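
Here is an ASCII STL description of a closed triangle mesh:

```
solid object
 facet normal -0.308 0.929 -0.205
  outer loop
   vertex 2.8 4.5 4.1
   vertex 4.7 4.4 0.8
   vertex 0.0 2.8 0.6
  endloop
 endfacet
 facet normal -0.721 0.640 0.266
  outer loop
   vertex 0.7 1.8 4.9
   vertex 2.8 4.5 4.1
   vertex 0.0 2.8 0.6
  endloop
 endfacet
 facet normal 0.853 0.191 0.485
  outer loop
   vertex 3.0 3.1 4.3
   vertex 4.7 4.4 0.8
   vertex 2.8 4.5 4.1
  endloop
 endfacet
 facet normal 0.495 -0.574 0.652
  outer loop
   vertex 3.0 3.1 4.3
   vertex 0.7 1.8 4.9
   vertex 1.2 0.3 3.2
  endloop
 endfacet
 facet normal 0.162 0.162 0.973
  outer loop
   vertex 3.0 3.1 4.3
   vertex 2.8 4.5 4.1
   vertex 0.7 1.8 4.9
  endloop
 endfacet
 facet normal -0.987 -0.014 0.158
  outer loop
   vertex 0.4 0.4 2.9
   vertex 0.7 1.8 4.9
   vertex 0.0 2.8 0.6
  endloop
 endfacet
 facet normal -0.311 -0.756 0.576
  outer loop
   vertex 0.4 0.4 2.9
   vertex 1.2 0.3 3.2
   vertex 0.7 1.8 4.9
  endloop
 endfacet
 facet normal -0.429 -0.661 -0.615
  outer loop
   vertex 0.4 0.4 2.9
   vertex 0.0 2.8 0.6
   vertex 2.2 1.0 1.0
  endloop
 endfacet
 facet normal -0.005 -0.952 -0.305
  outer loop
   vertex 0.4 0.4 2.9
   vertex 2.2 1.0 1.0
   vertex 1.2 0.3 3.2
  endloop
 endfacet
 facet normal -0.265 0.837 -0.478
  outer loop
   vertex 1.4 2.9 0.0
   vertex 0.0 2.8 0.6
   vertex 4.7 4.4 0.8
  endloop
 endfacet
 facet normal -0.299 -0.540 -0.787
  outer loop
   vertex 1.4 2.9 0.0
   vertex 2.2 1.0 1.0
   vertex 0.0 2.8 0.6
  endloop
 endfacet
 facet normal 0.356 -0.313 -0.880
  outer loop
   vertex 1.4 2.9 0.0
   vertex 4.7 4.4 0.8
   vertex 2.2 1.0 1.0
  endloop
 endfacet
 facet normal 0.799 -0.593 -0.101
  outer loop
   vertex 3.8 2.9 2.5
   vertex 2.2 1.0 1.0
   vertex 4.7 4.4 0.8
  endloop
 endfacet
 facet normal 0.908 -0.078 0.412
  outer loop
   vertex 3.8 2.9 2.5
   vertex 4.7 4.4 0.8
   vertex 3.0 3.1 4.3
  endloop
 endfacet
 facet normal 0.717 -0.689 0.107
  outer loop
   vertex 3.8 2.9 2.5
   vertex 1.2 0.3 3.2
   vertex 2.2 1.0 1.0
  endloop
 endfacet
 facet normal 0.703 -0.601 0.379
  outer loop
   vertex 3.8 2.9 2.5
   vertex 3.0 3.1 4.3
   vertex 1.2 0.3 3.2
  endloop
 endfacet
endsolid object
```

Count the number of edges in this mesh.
24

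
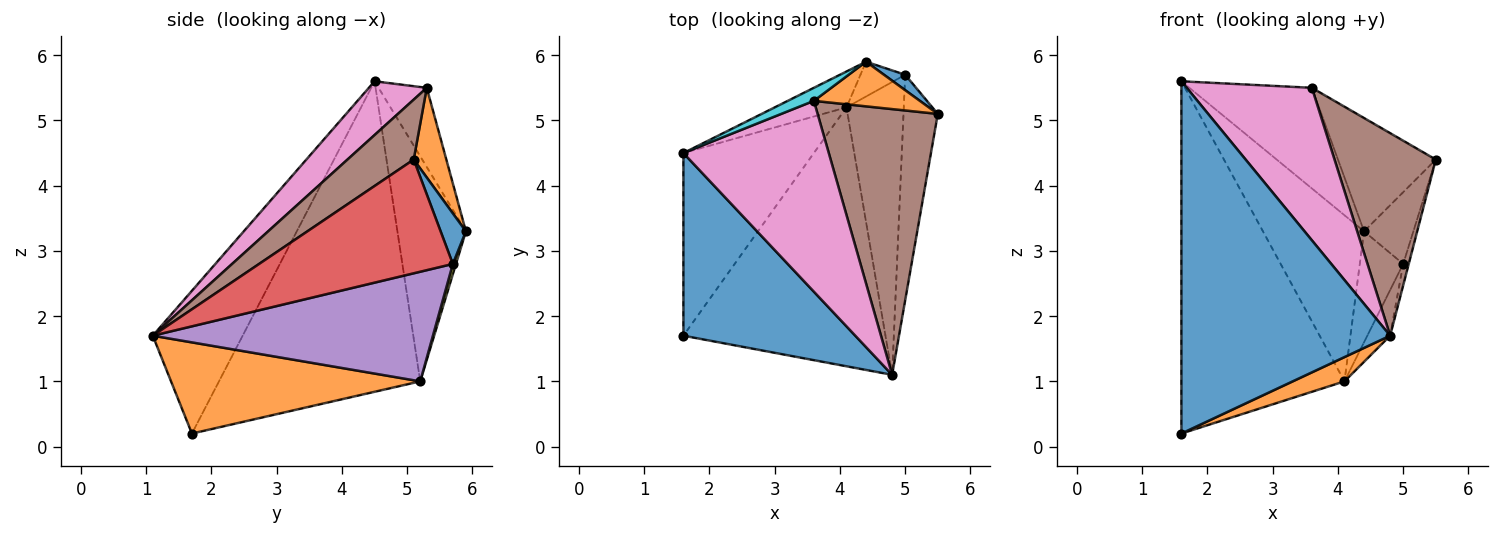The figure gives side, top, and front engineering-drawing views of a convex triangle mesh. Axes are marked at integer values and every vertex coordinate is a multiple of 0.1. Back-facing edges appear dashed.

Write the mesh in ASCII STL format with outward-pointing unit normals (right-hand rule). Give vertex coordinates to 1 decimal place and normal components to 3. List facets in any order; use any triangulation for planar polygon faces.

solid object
 facet normal -0.357 -0.829 0.430
  outer loop
   vertex 1.6 4.5 5.6
   vertex 1.6 1.7 0.2
   vertex 4.8 1.1 1.7
  endloop
 endfacet
 facet normal 0.410 -0.085 -0.908
  outer loop
   vertex 4.1 5.2 1.0
   vertex 4.8 1.1 1.7
   vertex 1.6 1.7 0.2
  endloop
 endfacet
 facet normal -0.739 0.598 -0.310
  outer loop
   vertex 4.1 5.2 1.0
   vertex 1.6 1.7 0.2
   vertex 1.6 4.5 5.6
  endloop
 endfacet
 facet normal 0.957 0.027 -0.289
  outer loop
   vertex 5.0 5.7 2.8
   vertex 5.5 5.1 4.4
   vertex 4.8 1.1 1.7
  endloop
 endfacet
 facet normal 0.884 0.072 -0.462
  outer loop
   vertex 5.0 5.7 2.8
   vertex 4.8 1.1 1.7
   vertex 4.1 5.2 1.0
  endloop
 endfacet
 facet normal 0.369 -0.564 0.739
  outer loop
   vertex 3.6 5.3 5.5
   vertex 4.8 1.1 1.7
   vertex 5.5 5.1 4.4
  endloop
 endfacet
 facet normal 0.277 -0.600 0.751
  outer loop
   vertex 3.6 5.3 5.5
   vertex 1.6 4.5 5.6
   vertex 4.8 1.1 1.7
  endloop
 endfacet
 facet normal -0.552 0.815 -0.176
  outer loop
   vertex 4.4 5.9 3.3
   vertex 4.1 5.2 1.0
   vertex 1.6 4.5 5.6
  endloop
 endfacet
 facet normal 0.068 0.952 -0.299
  outer loop
   vertex 4.4 5.9 3.3
   vertex 5.0 5.7 2.8
   vertex 4.1 5.2 1.0
  endloop
 endfacet
 facet normal -0.364 0.924 0.120
  outer loop
   vertex 4.4 5.9 3.3
   vertex 1.6 4.5 5.6
   vertex 3.6 5.3 5.5
  endloop
 endfacet
 facet normal 0.448 0.874 0.188
  outer loop
   vertex 4.4 5.9 3.3
   vertex 5.5 5.1 4.4
   vertex 5.0 5.7 2.8
  endloop
 endfacet
 facet normal 0.296 0.889 0.350
  outer loop
   vertex 4.4 5.9 3.3
   vertex 3.6 5.3 5.5
   vertex 5.5 5.1 4.4
  endloop
 endfacet
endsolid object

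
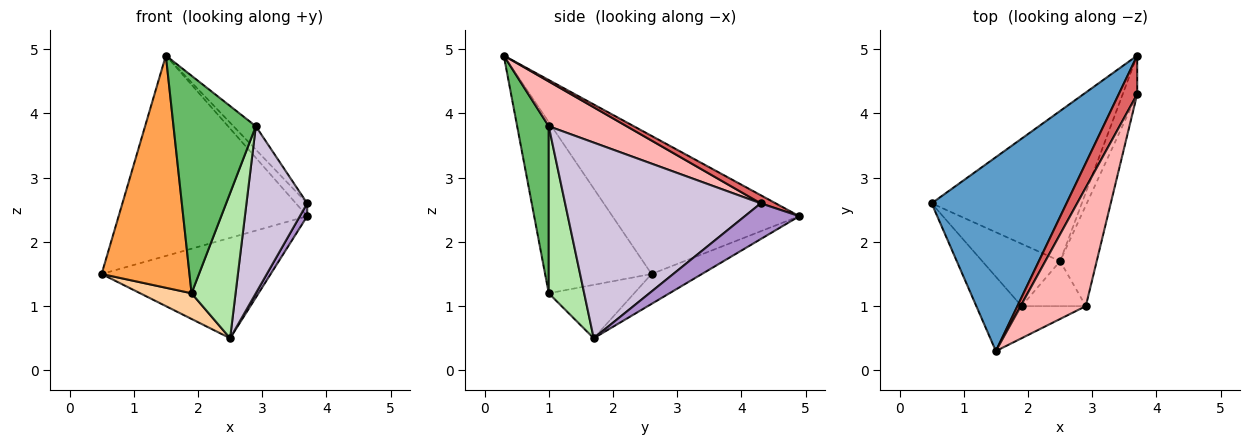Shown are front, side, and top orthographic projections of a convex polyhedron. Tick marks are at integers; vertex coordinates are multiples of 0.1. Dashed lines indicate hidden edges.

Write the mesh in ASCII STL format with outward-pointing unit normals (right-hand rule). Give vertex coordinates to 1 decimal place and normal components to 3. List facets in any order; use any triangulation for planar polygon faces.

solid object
 facet normal -0.580 0.585 0.567
  outer loop
   vertex 1.5 0.3 4.9
   vertex 3.7 4.9 2.4
   vertex 0.5 2.6 1.5
  endloop
 endfacet
 facet normal -0.163 0.548 -0.820
  outer loop
   vertex 2.5 1.7 0.5
   vertex 0.5 2.6 1.5
   vertex 3.7 4.9 2.4
  endloop
 endfacet
 facet normal -0.756 -0.624 -0.200
  outer loop
   vertex 1.9 1.0 1.2
   vertex 1.5 0.3 4.9
   vertex 0.5 2.6 1.5
  endloop
 endfacet
 facet normal -0.535 -0.322 -0.781
  outer loop
   vertex 1.9 1.0 1.2
   vertex 0.5 2.6 1.5
   vertex 2.5 1.7 0.5
  endloop
 endfacet
 facet normal 0.355 -0.925 -0.137
  outer loop
   vertex 1.9 1.0 1.2
   vertex 2.9 1.0 3.8
   vertex 1.5 0.3 4.9
  endloop
 endfacet
 facet normal 0.610 -0.757 -0.235
  outer loop
   vertex 1.9 1.0 1.2
   vertex 2.5 1.7 0.5
   vertex 2.9 1.0 3.8
  endloop
 endfacet
 facet normal 0.385 0.292 0.876
  outer loop
   vertex 3.7 4.3 2.6
   vertex 3.7 4.9 2.4
   vertex 1.5 0.3 4.9
  endloop
 endfacet
 facet normal 0.559 0.160 0.814
  outer loop
   vertex 3.7 4.3 2.6
   vertex 1.5 0.3 4.9
   vertex 2.9 1.0 3.8
  endloop
 endfacet
 facet normal 0.920 -0.124 -0.372
  outer loop
   vertex 3.7 4.3 2.6
   vertex 2.5 1.7 0.5
   vertex 3.7 4.9 2.4
  endloop
 endfacet
 facet normal 0.940 -0.292 -0.176
  outer loop
   vertex 3.7 4.3 2.6
   vertex 2.9 1.0 3.8
   vertex 2.5 1.7 0.5
  endloop
 endfacet
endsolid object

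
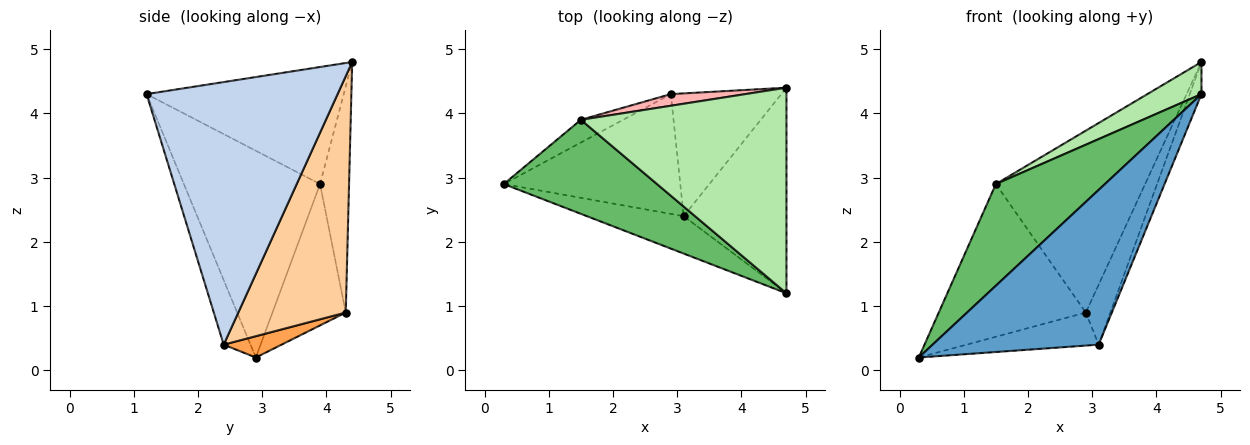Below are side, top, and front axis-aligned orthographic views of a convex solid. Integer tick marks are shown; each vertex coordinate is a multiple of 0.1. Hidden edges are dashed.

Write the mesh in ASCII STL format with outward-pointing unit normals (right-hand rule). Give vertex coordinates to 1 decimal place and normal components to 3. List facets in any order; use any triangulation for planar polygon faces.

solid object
 facet normal -0.155 -0.960 -0.232
  outer loop
   vertex 3.1 2.4 0.4
   vertex 4.7 1.2 4.3
   vertex 0.3 2.9 0.2
  endloop
 endfacet
 facet normal 0.930 0.057 -0.364
  outer loop
   vertex 3.1 2.4 0.4
   vertex 4.7 4.4 4.8
   vertex 4.7 1.2 4.3
  endloop
 endfacet
 facet normal 0.116 0.264 -0.958
  outer loop
   vertex 2.9 4.3 0.9
   vertex 3.1 2.4 0.4
   vertex 0.3 2.9 0.2
  endloop
 endfacet
 facet normal 0.887 0.203 -0.415
  outer loop
   vertex 2.9 4.3 0.9
   vertex 4.7 4.4 4.8
   vertex 3.1 2.4 0.4
  endloop
 endfacet
 facet normal -0.676 -0.541 0.501
  outer loop
   vertex 1.5 3.9 2.9
   vertex 0.3 2.9 0.2
   vertex 4.7 1.2 4.3
  endloop
 endfacet
 facet normal -0.490 -0.135 0.861
  outer loop
   vertex 1.5 3.9 2.9
   vertex 4.7 1.2 4.3
   vertex 4.7 4.4 4.8
  endloop
 endfacet
 facet normal -0.442 0.887 -0.132
  outer loop
   vertex 1.5 3.9 2.9
   vertex 2.9 4.3 0.9
   vertex 0.3 2.9 0.2
  endloop
 endfacet
 facet normal -0.190 0.980 0.063
  outer loop
   vertex 1.5 3.9 2.9
   vertex 4.7 4.4 4.8
   vertex 2.9 4.3 0.9
  endloop
 endfacet
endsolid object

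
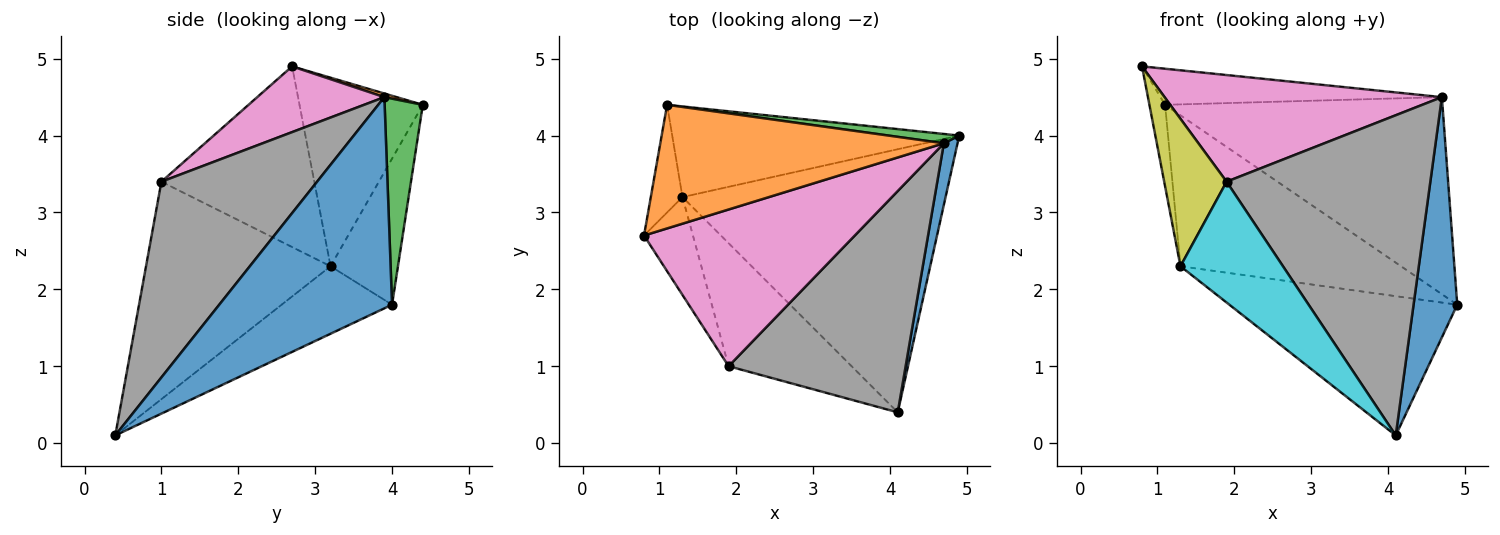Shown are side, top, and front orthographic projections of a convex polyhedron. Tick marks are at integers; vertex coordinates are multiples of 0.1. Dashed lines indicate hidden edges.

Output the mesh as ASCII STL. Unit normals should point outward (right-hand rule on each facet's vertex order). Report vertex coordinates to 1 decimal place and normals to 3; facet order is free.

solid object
 facet normal 0.968 -0.245 0.063
  outer loop
   vertex 4.7 3.9 4.5
   vertex 4.1 0.4 0.1
   vertex 4.9 4.0 1.8
  endloop
 endfacet
 facet normal 0.012 0.280 0.960
  outer loop
   vertex 4.7 3.9 4.5
   vertex 1.1 4.4 4.4
   vertex 0.8 2.7 4.9
  endloop
 endfacet
 facet normal 0.136 0.990 0.047
  outer loop
   vertex 4.7 3.9 4.5
   vertex 4.9 4.0 1.8
   vertex 1.1 4.4 4.4
  endloop
 endfacet
 facet normal -0.979 0.124 -0.164
  outer loop
   vertex 1.3 3.2 2.3
   vertex 0.8 2.7 4.9
   vertex 1.1 4.4 4.4
  endloop
 endfacet
 facet normal -0.221 0.456 -0.862
  outer loop
   vertex 1.3 3.2 2.3
   vertex 4.9 4.0 1.8
   vertex 4.1 0.4 0.1
  endloop
 endfacet
 facet normal -0.253 0.829 -0.498
  outer loop
   vertex 1.3 3.2 2.3
   vertex 1.1 4.4 4.4
   vertex 4.9 4.0 1.8
  endloop
 endfacet
 facet normal 0.250 -0.545 0.801
  outer loop
   vertex 1.9 1.0 3.4
   vertex 4.7 3.9 4.5
   vertex 0.8 2.7 4.9
  endloop
 endfacet
 facet normal 0.532 -0.696 0.481
  outer loop
   vertex 1.9 1.0 3.4
   vertex 4.1 0.4 0.1
   vertex 4.7 3.9 4.5
  endloop
 endfacet
 facet normal -0.898 -0.367 -0.243
  outer loop
   vertex 1.9 1.0 3.4
   vertex 0.8 2.7 4.9
   vertex 1.3 3.2 2.3
  endloop
 endfacet
 facet normal -0.784 -0.435 -0.443
  outer loop
   vertex 1.9 1.0 3.4
   vertex 1.3 3.2 2.3
   vertex 4.1 0.4 0.1
  endloop
 endfacet
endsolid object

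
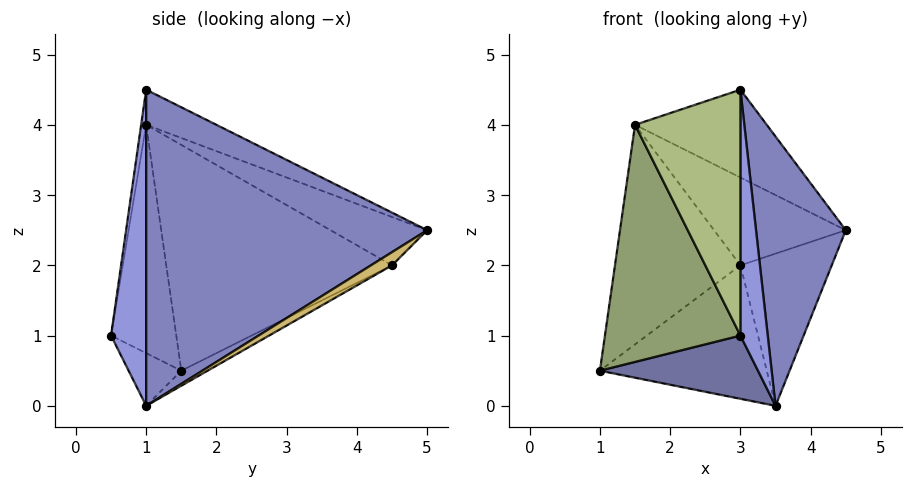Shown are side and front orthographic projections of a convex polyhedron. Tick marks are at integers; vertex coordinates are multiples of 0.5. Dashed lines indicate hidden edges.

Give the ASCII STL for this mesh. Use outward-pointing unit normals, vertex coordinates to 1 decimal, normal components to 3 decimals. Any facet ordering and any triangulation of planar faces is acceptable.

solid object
 facet normal -0.267 -0.802 -0.535
  outer loop
   vertex 3.5 1.0 0.0
   vertex 3.0 0.5 1.0
   vertex 1.0 1.5 0.5
  endloop
 endfacet
 facet normal 0.947 -0.303 0.105
  outer loop
   vertex 3.5 1.0 0.0
   vertex 4.5 5.0 2.5
   vertex 3.0 1.0 4.5
  endloop
 endfacet
 facet normal 0.786 -0.612 0.087
  outer loop
   vertex 3.5 1.0 0.0
   vertex 3.0 1.0 4.5
   vertex 3.0 0.5 1.0
  endloop
 endfacet
 facet normal -0.272 0.510 0.816
  outer loop
   vertex 1.5 1.0 4.0
   vertex 3.0 1.0 4.5
   vertex 4.5 5.0 2.5
  endloop
 endfacet
 facet normal -0.433 -0.899 -0.067
  outer loop
   vertex 1.5 1.0 4.0
   vertex 1.0 1.5 0.5
   vertex 3.0 0.5 1.0
  endloop
 endfacet
 facet normal -0.047 -0.989 0.141
  outer loop
   vertex 1.5 1.0 4.0
   vertex 3.0 0.5 1.0
   vertex 3.0 1.0 4.5
  endloop
 endfacet
 facet normal -0.858 0.477 0.191
  outer loop
   vertex 3.0 4.5 2.0
   vertex 1.0 1.5 0.5
   vertex 1.5 1.0 4.0
  endloop
 endfacet
 facet normal -0.425 0.580 0.695
  outer loop
   vertex 3.0 4.5 2.0
   vertex 1.5 1.0 4.0
   vertex 4.5 5.0 2.5
  endloop
 endfacet
 facet normal -0.077 0.486 -0.870
  outer loop
   vertex 3.0 4.5 2.0
   vertex 3.5 1.0 0.0
   vertex 1.0 1.5 0.5
  endloop
 endfacet
 facet normal 0.117 0.505 -0.855
  outer loop
   vertex 3.0 4.5 2.0
   vertex 4.5 5.0 2.5
   vertex 3.5 1.0 0.0
  endloop
 endfacet
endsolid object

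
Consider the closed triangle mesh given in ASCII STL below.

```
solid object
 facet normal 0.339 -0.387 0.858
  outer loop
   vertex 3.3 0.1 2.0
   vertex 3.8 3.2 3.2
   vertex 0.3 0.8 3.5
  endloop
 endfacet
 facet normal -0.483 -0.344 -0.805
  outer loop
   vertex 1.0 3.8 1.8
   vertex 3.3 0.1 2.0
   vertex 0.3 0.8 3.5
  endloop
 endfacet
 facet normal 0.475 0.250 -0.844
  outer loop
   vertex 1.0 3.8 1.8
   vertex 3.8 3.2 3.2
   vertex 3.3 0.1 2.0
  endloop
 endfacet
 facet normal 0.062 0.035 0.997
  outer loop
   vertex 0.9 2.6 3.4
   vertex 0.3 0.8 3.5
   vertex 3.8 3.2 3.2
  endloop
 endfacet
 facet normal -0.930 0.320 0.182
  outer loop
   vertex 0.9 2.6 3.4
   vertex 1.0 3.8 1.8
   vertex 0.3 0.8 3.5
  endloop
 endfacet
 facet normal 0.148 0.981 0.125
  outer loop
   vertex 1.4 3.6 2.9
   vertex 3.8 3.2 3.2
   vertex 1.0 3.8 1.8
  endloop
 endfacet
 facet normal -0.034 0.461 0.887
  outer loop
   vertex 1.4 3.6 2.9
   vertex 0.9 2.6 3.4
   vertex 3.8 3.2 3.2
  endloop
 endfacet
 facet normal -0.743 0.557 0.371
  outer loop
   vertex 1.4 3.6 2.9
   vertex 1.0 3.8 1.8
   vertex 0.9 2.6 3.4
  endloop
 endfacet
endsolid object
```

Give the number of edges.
12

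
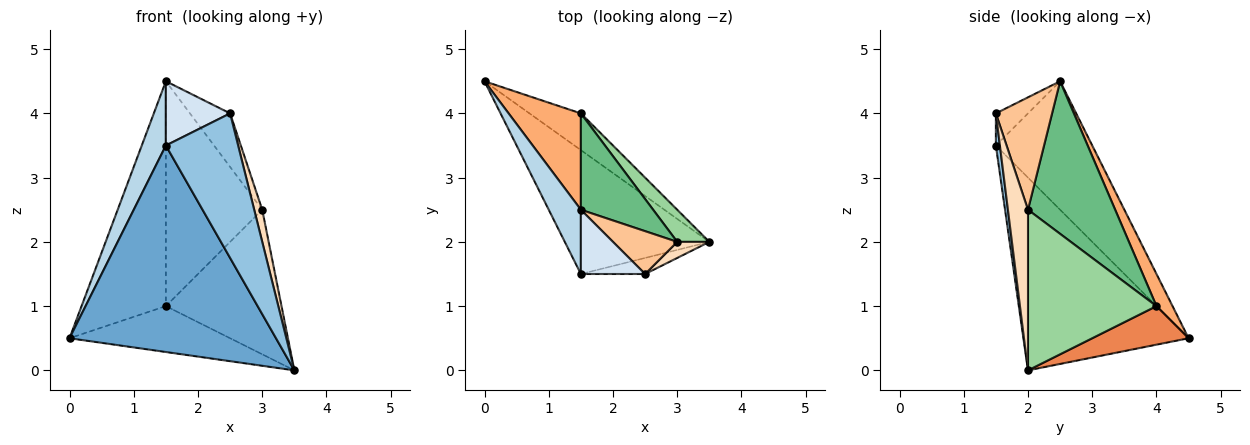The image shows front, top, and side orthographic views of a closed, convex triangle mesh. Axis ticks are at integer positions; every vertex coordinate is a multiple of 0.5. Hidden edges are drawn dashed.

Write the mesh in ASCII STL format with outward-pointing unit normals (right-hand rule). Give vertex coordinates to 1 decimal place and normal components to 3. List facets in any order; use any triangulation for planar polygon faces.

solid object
 facet normal -0.566 -0.707 -0.424
  outer loop
   vertex 1.5 1.5 3.5
   vertex 0.0 4.5 0.5
   vertex 3.5 2.0 0.0
  endloop
 endfacet
 facet normal 0.055 -0.992 -0.110
  outer loop
   vertex 1.5 1.5 3.5
   vertex 3.5 2.0 0.0
   vertex 2.5 1.5 4.0
  endloop
 endfacet
 facet normal -0.943 -0.236 0.236
  outer loop
   vertex 1.5 1.5 3.5
   vertex 1.5 2.5 4.5
   vertex 0.0 4.5 0.5
  endloop
 endfacet
 facet normal -0.333 -0.667 0.667
  outer loop
   vertex 1.5 1.5 3.5
   vertex 2.5 1.5 4.0
   vertex 1.5 2.5 4.5
  endloop
 endfacet
 facet normal 0.424 0.707 -0.566
  outer loop
   vertex 1.5 4.0 1.0
   vertex 3.5 2.0 0.0
   vertex 0.0 4.5 0.5
  endloop
 endfacet
 facet normal 0.172 0.905 0.388
  outer loop
   vertex 1.5 4.0 1.0
   vertex 0.0 4.5 0.5
   vertex 1.5 2.5 4.5
  endloop
 endfacet
 facet normal 0.738 0.527 0.422
  outer loop
   vertex 3.0 2.0 2.5
   vertex 1.5 2.5 4.5
   vertex 2.5 1.5 4.0
  endloop
 endfacet
 facet normal 0.913 -0.365 0.183
  outer loop
   vertex 3.0 2.0 2.5
   vertex 2.5 1.5 4.0
   vertex 3.5 2.0 0.0
  endloop
 endfacet
 facet normal 0.639 0.707 0.303
  outer loop
   vertex 3.0 2.0 2.5
   vertex 1.5 4.0 1.0
   vertex 1.5 2.5 4.5
  endloop
 endfacet
 facet normal 0.735 0.662 0.147
  outer loop
   vertex 3.0 2.0 2.5
   vertex 3.5 2.0 0.0
   vertex 1.5 4.0 1.0
  endloop
 endfacet
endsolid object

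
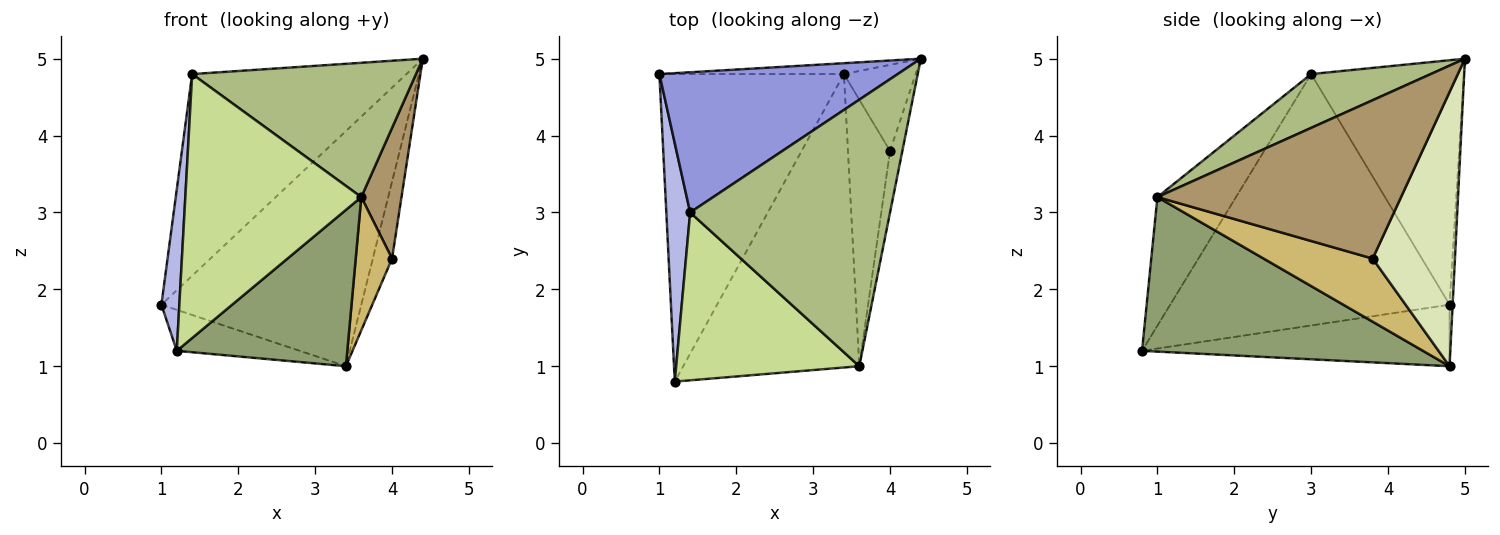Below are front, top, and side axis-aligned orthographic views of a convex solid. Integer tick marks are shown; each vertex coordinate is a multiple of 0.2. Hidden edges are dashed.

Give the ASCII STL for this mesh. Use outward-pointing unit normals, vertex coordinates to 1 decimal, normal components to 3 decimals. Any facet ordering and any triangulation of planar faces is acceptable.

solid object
 facet normal -0.015 0.999 -0.046
  outer loop
   vertex 3.4 4.8 1.0
   vertex 1.0 4.8 1.8
   vertex 4.4 5.0 5.0
  endloop
 endfacet
 facet normal -0.314 0.125 -0.941
  outer loop
   vertex 3.4 4.8 1.0
   vertex 1.2 0.8 1.2
   vertex 1.0 4.8 1.8
  endloop
 endfacet
 facet normal -0.505 0.709 0.493
  outer loop
   vertex 1.4 3.0 4.8
   vertex 4.4 5.0 5.0
   vertex 1.0 4.8 1.8
  endloop
 endfacet
 facet normal -0.994 -0.064 0.094
  outer loop
   vertex 1.4 3.0 4.8
   vertex 1.0 4.8 1.8
   vertex 1.2 0.8 1.2
  endloop
 endfacet
 facet normal 0.612 -0.372 -0.698
  outer loop
   vertex 3.6 1.0 3.2
   vertex 1.2 0.8 1.2
   vertex 3.4 4.8 1.0
  endloop
 endfacet
 facet normal 0.234 -0.437 0.868
  outer loop
   vertex 3.6 1.0 3.2
   vertex 4.4 5.0 5.0
   vertex 1.4 3.0 4.8
  endloop
 endfacet
 facet normal -0.353 -0.790 0.502
  outer loop
   vertex 3.6 1.0 3.2
   vertex 1.4 3.0 4.8
   vertex 1.2 0.8 1.2
  endloop
 endfacet
 facet normal 0.944 0.220 -0.247
  outer loop
   vertex 4.0 3.8 2.4
   vertex 3.4 4.8 1.0
   vertex 4.4 5.0 5.0
  endloop
 endfacet
 facet normal 0.984 -0.162 -0.076
  outer loop
   vertex 4.0 3.8 2.4
   vertex 4.4 5.0 5.0
   vertex 3.6 1.0 3.2
  endloop
 endfacet
 facet normal 0.802 -0.267 -0.535
  outer loop
   vertex 4.0 3.8 2.4
   vertex 3.6 1.0 3.2
   vertex 3.4 4.8 1.0
  endloop
 endfacet
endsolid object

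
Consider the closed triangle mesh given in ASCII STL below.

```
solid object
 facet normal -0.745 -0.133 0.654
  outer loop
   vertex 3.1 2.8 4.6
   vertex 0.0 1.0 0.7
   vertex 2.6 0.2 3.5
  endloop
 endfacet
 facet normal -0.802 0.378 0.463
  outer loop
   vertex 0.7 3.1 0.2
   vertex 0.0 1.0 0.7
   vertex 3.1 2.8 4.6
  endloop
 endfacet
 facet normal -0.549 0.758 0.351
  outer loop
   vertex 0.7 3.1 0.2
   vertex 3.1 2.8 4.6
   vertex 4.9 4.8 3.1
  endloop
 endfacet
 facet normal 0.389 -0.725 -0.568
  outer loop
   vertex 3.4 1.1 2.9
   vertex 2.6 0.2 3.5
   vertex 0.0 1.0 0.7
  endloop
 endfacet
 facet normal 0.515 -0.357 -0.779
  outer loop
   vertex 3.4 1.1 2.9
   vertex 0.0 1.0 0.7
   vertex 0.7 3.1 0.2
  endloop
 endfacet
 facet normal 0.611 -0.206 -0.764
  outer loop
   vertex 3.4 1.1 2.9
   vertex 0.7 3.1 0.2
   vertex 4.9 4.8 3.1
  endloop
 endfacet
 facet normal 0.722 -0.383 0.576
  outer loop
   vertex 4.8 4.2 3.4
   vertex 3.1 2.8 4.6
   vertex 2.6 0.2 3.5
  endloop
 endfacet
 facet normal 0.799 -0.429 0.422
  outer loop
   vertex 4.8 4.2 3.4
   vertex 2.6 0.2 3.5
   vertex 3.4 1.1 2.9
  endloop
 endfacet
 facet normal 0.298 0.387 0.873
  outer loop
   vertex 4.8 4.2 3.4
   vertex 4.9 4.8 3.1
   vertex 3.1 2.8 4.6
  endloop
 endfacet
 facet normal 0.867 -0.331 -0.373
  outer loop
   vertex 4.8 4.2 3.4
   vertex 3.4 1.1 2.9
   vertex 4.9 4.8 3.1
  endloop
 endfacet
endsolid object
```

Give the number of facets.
10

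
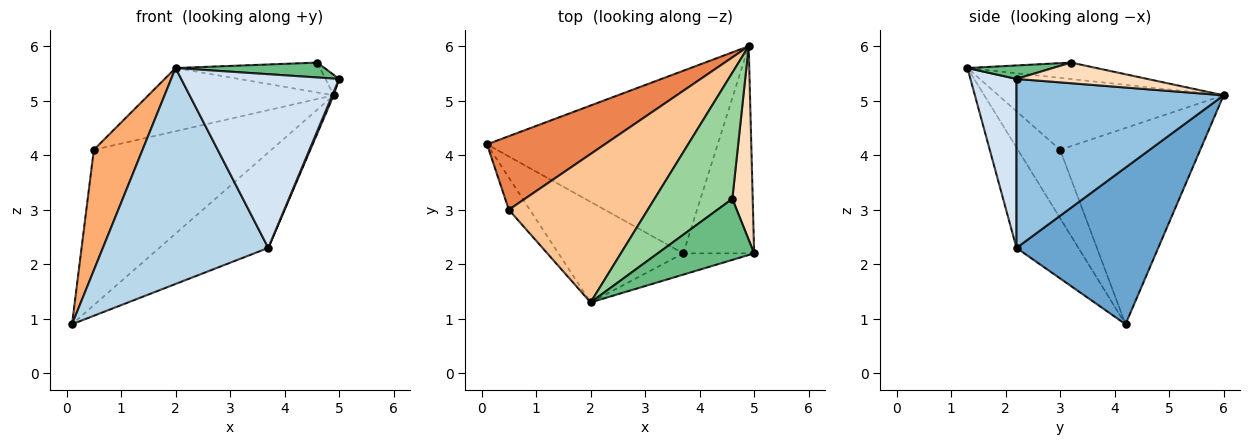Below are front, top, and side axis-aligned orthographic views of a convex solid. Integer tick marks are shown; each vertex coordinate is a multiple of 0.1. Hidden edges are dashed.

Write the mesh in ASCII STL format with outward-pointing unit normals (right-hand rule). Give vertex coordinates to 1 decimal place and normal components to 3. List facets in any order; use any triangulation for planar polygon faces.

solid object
 facet normal 0.516 0.397 -0.759
  outer loop
   vertex 3.7 2.2 2.3
   vertex 0.1 4.2 0.9
   vertex 4.9 6.0 5.1
  endloop
 endfacet
 facet normal 0.922 -0.006 -0.387
  outer loop
   vertex 3.7 2.2 2.3
   vertex 4.9 6.0 5.1
   vertex 5.0 2.2 5.4
  endloop
 endfacet
 facet normal -0.321 -0.858 -0.400
  outer loop
   vertex 3.7 2.2 2.3
   vertex 2.0 1.3 5.6
   vertex 0.1 4.2 0.9
  endloop
 endfacet
 facet normal 0.278 -0.953 -0.117
  outer loop
   vertex 3.7 2.2 2.3
   vertex 5.0 2.2 5.4
   vertex 2.0 1.3 5.6
  endloop
 endfacet
 facet normal -0.581 0.736 0.348
  outer loop
   vertex 0.5 3.0 4.1
   vertex 4.9 6.0 5.1
   vertex 0.1 4.2 0.9
  endloop
 endfacet
 facet normal -0.642 -0.741 -0.198
  outer loop
   vertex 0.5 3.0 4.1
   vertex 0.1 4.2 0.9
   vertex 2.0 1.3 5.6
  endloop
 endfacet
 facet normal -0.430 0.354 0.831
  outer loop
   vertex 0.5 3.0 4.1
   vertex 2.0 1.3 5.6
   vertex 4.9 6.0 5.1
  endloop
 endfacet
 facet normal 0.710 0.074 0.700
  outer loop
   vertex 4.6 3.2 5.7
   vertex 5.0 2.2 5.4
   vertex 4.9 6.0 5.1
  endloop
 endfacet
 facet normal 0.135 -0.235 0.963
  outer loop
   vertex 4.6 3.2 5.7
   vertex 2.0 1.3 5.6
   vertex 5.0 2.2 5.4
  endloop
 endfacet
 facet normal -0.202 0.226 0.953
  outer loop
   vertex 4.6 3.2 5.7
   vertex 4.9 6.0 5.1
   vertex 2.0 1.3 5.6
  endloop
 endfacet
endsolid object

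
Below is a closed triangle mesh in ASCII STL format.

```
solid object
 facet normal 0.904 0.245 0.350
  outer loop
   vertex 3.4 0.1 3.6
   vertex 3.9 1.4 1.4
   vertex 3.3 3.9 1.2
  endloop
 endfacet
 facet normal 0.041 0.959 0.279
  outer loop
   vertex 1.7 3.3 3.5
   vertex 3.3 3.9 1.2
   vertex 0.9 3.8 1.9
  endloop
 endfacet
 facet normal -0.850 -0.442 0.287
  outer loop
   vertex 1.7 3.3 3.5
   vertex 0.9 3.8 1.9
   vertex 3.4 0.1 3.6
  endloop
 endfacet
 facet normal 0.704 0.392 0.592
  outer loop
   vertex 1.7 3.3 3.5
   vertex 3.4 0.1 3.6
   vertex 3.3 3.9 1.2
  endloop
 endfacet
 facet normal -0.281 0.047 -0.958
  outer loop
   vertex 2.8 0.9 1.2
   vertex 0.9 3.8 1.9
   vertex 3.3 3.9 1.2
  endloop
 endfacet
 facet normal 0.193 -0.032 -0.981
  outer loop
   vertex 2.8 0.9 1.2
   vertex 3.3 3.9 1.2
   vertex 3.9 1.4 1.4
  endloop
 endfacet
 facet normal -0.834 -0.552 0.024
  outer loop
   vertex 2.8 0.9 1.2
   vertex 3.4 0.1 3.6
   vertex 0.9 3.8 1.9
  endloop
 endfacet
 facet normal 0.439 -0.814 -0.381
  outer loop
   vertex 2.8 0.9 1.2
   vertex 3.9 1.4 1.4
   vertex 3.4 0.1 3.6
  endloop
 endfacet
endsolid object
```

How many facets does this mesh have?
8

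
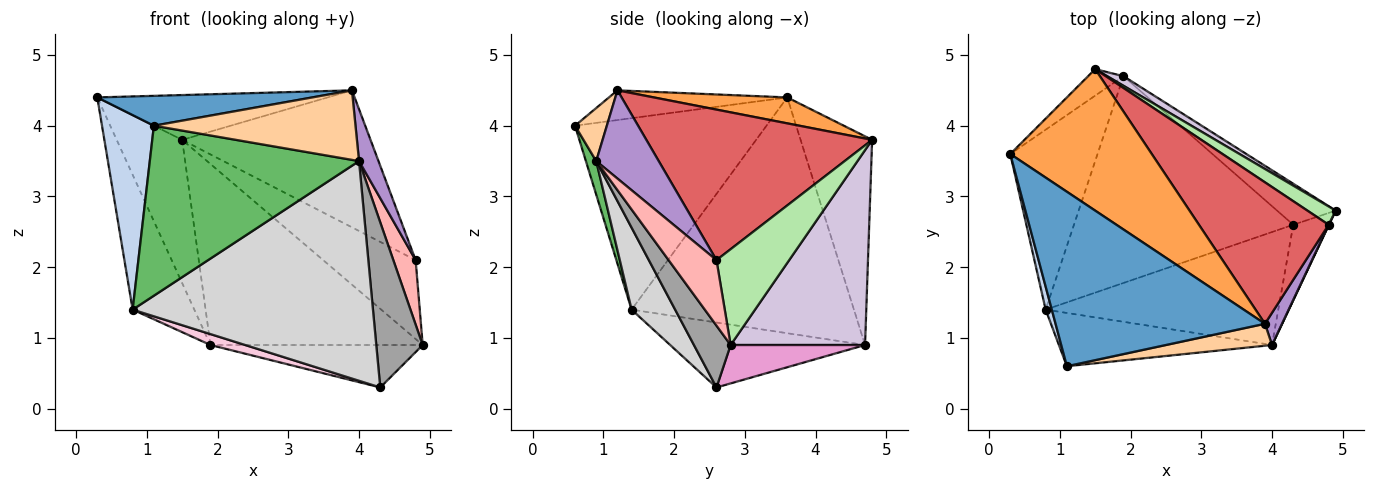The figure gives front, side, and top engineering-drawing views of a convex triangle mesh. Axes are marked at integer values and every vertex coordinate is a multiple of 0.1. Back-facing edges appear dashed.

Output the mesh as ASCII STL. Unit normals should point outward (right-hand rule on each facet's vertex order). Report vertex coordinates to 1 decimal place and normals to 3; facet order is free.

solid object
 facet normal -0.139 -0.167 0.976
  outer loop
   vertex 3.9 1.2 4.5
   vertex 0.3 3.6 4.4
   vertex 1.1 0.6 4.0
  endloop
 endfacet
 facet normal -0.965 -0.261 0.031
  outer loop
   vertex 0.8 1.4 1.4
   vertex 1.1 0.6 4.0
   vertex 0.3 3.6 4.4
  endloop
 endfacet
 facet normal 0.172 0.297 0.939
  outer loop
   vertex 1.5 4.8 3.8
   vertex 0.3 3.6 4.4
   vertex 3.9 1.2 4.5
  endloop
 endfacet
 facet normal 0.149 -0.943 0.298
  outer loop
   vertex 4.0 0.9 3.5
   vertex 3.9 1.2 4.5
   vertex 1.1 0.6 4.0
  endloop
 endfacet
 facet normal 0.047 -0.953 -0.299
  outer loop
   vertex 4.0 0.9 3.5
   vertex 1.1 0.6 4.0
   vertex 0.8 1.4 1.4
  endloop
 endfacet
 facet normal 0.608 0.773 0.180
  outer loop
   vertex 4.8 2.6 2.1
   vertex 4.9 2.8 0.9
   vertex 1.5 4.8 3.8
  endloop
 endfacet
 facet normal 0.640 0.534 0.552
  outer loop
   vertex 4.8 2.6 2.1
   vertex 1.5 4.8 3.8
   vertex 3.9 1.2 4.5
  endloop
 endfacet
 facet normal 0.906 -0.422 0.005
  outer loop
   vertex 4.8 2.6 2.1
   vertex 4.0 0.9 3.5
   vertex 4.9 2.8 0.9
  endloop
 endfacet
 facet normal 0.939 -0.292 0.182
  outer loop
   vertex 4.8 2.6 2.1
   vertex 3.9 1.2 4.5
   vertex 4.0 0.9 3.5
  endloop
 endfacet
 facet normal 0.535 0.844 0.045
  outer loop
   vertex 1.9 4.7 0.9
   vertex 1.5 4.8 3.8
   vertex 4.9 2.8 0.9
  endloop
 endfacet
 facet normal -0.908 0.252 -0.336
  outer loop
   vertex 1.9 4.7 0.9
   vertex 0.8 1.4 1.4
   vertex 0.3 3.6 4.4
  endloop
 endfacet
 facet normal -0.732 0.670 -0.124
  outer loop
   vertex 1.9 4.7 0.9
   vertex 0.3 3.6 4.4
   vertex 1.5 4.8 3.8
  endloop
 endfacet
 facet normal 0.414 0.654 -0.633
  outer loop
   vertex 4.3 2.6 0.3
   vertex 1.9 4.7 0.9
   vertex 4.9 2.8 0.9
  endloop
 endfacet
 facet normal -0.284 -0.051 -0.958
  outer loop
   vertex 4.3 2.6 0.3
   vertex 0.8 1.4 1.4
   vertex 1.9 4.7 0.9
  endloop
 endfacet
 facet normal 0.584 -0.738 -0.338
  outer loop
   vertex 4.3 2.6 0.3
   vertex 4.9 2.8 0.9
   vertex 4.0 0.9 3.5
  endloop
 endfacet
 facet normal 0.159 -0.878 -0.452
  outer loop
   vertex 4.3 2.6 0.3
   vertex 4.0 0.9 3.5
   vertex 0.8 1.4 1.4
  endloop
 endfacet
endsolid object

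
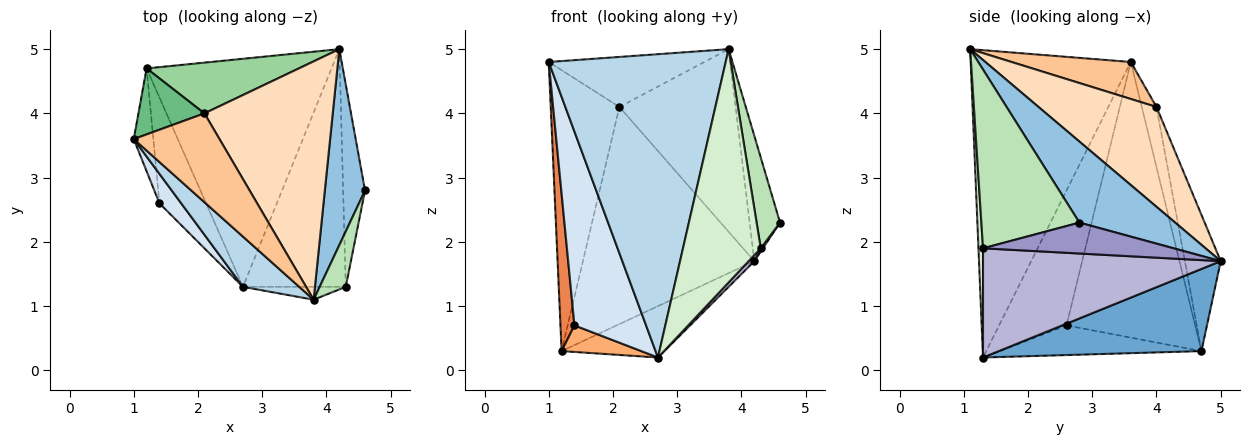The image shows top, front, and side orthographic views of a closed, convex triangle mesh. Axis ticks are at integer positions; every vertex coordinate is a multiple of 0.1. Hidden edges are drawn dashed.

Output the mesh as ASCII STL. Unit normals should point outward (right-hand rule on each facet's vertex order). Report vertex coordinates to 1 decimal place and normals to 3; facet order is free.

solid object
 facet normal 0.398 0.202 -0.895
  outer loop
   vertex 1.2 4.7 0.3
   vertex 4.2 5.0 1.7
   vertex 2.7 1.3 0.2
  endloop
 endfacet
 facet normal 0.862 0.273 0.427
  outer loop
   vertex 3.8 1.1 5.0
   vertex 4.6 2.8 2.3
   vertex 4.2 5.0 1.7
  endloop
 endfacet
 facet normal -0.666 -0.736 0.122
  outer loop
   vertex 3.8 1.1 5.0
   vertex 1.0 3.6 4.8
   vertex 2.7 1.3 0.2
  endloop
 endfacet
 facet normal -0.681 -0.724 0.110
  outer loop
   vertex 1.4 2.6 0.7
   vertex 2.7 1.3 0.2
   vertex 1.0 3.6 4.8
  endloop
 endfacet
 facet normal -0.992 -0.108 -0.070
  outer loop
   vertex 1.4 2.6 0.7
   vertex 1.0 3.6 4.8
   vertex 1.2 4.7 0.3
  endloop
 endfacet
 facet normal -0.525 -0.207 -0.826
  outer loop
   vertex 1.4 2.6 0.7
   vertex 1.2 4.7 0.3
   vertex 2.7 1.3 0.2
  endloop
 endfacet
 facet normal 0.352 0.459 0.816
  outer loop
   vertex 2.1 4.0 4.1
   vertex 1.0 3.6 4.8
   vertex 3.8 1.1 5.0
  endloop
 endfacet
 facet normal 0.525 0.518 0.675
  outer loop
   vertex 2.1 4.0 4.1
   vertex 3.8 1.1 5.0
   vertex 4.2 5.0 1.7
  endloop
 endfacet
 facet normal -0.204 0.953 0.224
  outer loop
   vertex 2.1 4.0 4.1
   vertex 1.2 4.7 0.3
   vertex 1.0 3.6 4.8
  endloop
 endfacet
 facet normal -0.199 0.954 0.223
  outer loop
   vertex 2.1 4.0 4.1
   vertex 4.2 5.0 1.7
   vertex 1.2 4.7 0.3
  endloop
 endfacet
 facet normal 0.963 -0.230 0.140
  outer loop
   vertex 4.3 1.3 1.9
   vertex 4.6 2.8 2.3
   vertex 3.8 1.1 5.0
  endloop
 endfacet
 facet normal 0.058 -0.997 -0.055
  outer loop
   vertex 4.3 1.3 1.9
   vertex 3.8 1.1 5.0
   vertex 2.7 1.3 0.2
  endloop
 endfacet
 facet normal 0.816 -0.009 -0.578
  outer loop
   vertex 4.3 1.3 1.9
   vertex 4.2 5.0 1.7
   vertex 4.6 2.8 2.3
  endloop
 endfacet
 facet normal 0.728 -0.017 -0.685
  outer loop
   vertex 4.3 1.3 1.9
   vertex 2.7 1.3 0.2
   vertex 4.2 5.0 1.7
  endloop
 endfacet
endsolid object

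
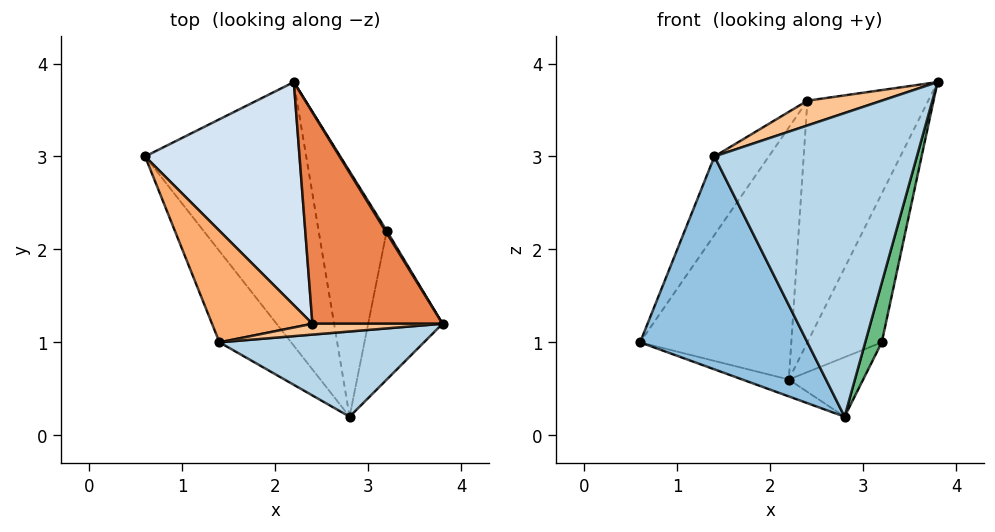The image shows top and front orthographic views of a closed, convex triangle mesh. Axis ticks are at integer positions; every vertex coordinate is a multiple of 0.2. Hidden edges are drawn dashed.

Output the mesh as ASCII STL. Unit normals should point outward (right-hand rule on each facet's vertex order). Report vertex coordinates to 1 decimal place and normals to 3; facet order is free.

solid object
 facet normal -0.271 0.062 -0.961
  outer loop
   vertex 2.8 0.2 0.2
   vertex 0.6 3.0 1.0
   vertex 2.2 3.8 0.6
  endloop
 endfacet
 facet normal -0.796 -0.557 -0.239
  outer loop
   vertex 1.4 1.0 3.0
   vertex 0.6 3.0 1.0
   vertex 2.8 0.2 0.2
  endloop
 endfacet
 facet normal -0.010 -0.963 0.270
  outer loop
   vertex 1.4 1.0 3.0
   vertex 2.8 0.2 0.2
   vertex 3.8 1.2 3.8
  endloop
 endfacet
 facet normal -0.204 0.733 0.649
  outer loop
   vertex 2.4 1.2 3.6
   vertex 2.2 3.8 0.6
   vertex 0.6 3.0 1.0
  endloop
 endfacet
 facet normal -0.094 0.749 0.656
  outer loop
   vertex 2.4 1.2 3.6
   vertex 3.8 1.2 3.8
   vertex 2.2 3.8 0.6
  endloop
 endfacet
 facet normal -0.518 0.492 0.699
  outer loop
   vertex 2.4 1.2 3.6
   vertex 0.6 3.0 1.0
   vertex 1.4 1.0 3.0
  endloop
 endfacet
 facet normal -0.057 -0.915 0.400
  outer loop
   vertex 2.4 1.2 3.6
   vertex 1.4 1.0 3.0
   vertex 3.8 1.2 3.8
  endloop
 endfacet
 facet normal 0.847 0.531 0.008
  outer loop
   vertex 3.2 2.2 1.0
   vertex 2.2 3.8 0.6
   vertex 3.8 1.2 3.8
  endloop
 endfacet
 facet normal 0.966 -0.097 -0.241
  outer loop
   vertex 3.2 2.2 1.0
   vertex 3.8 1.2 3.8
   vertex 2.8 0.2 0.2
  endloop
 endfacet
 facet normal 0.608 0.187 -0.772
  outer loop
   vertex 3.2 2.2 1.0
   vertex 2.8 0.2 0.2
   vertex 2.2 3.8 0.6
  endloop
 endfacet
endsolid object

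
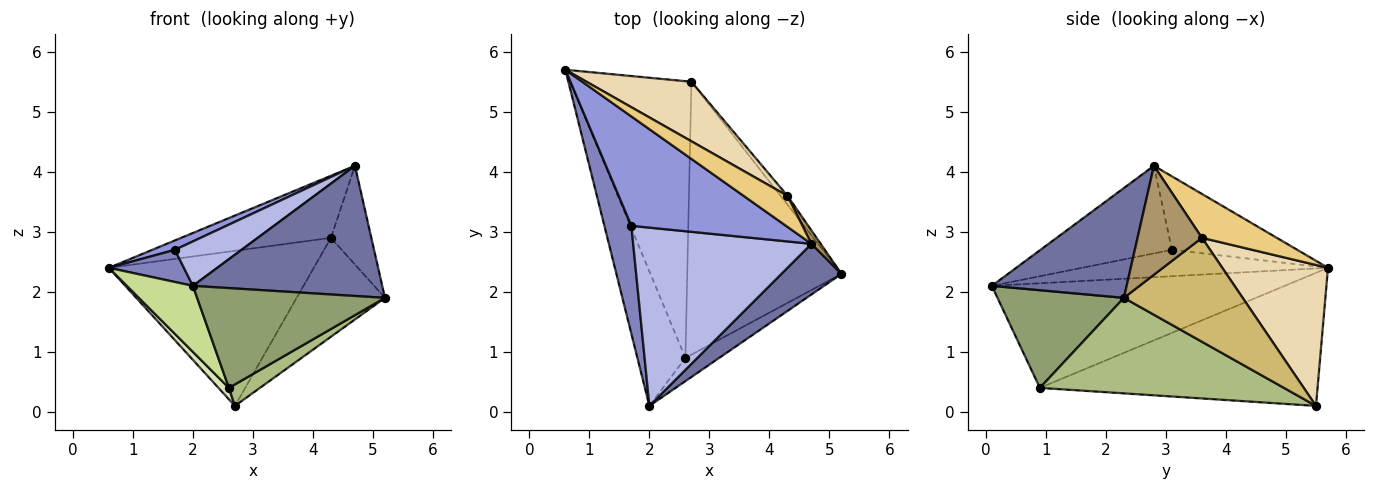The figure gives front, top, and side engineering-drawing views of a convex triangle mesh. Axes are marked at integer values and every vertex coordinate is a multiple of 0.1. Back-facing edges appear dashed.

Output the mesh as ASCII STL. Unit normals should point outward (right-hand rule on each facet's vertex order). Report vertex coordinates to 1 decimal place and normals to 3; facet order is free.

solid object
 facet normal 0.553 -0.777 0.302
  outer loop
   vertex 4.7 2.8 4.1
   vertex 2.0 0.1 2.1
   vertex 5.2 2.3 1.9
  endloop
 endfacet
 facet normal -0.683 -0.208 0.700
  outer loop
   vertex 1.7 3.1 2.7
   vertex 0.6 5.7 2.4
   vertex 2.0 0.1 2.1
  endloop
 endfacet
 facet normal -0.428 -0.077 0.901
  outer loop
   vertex 1.7 3.1 2.7
   vertex 4.7 2.8 4.1
   vertex 0.6 5.7 2.4
  endloop
 endfacet
 facet normal -0.431 -0.218 0.876
  outer loop
   vertex 1.7 3.1 2.7
   vertex 2.0 0.1 2.1
   vertex 4.7 2.8 4.1
  endloop
 endfacet
 facet normal 0.548 -0.815 -0.190
  outer loop
   vertex 2.6 0.9 0.4
   vertex 5.2 2.3 1.9
   vertex 2.0 0.1 2.1
  endloop
 endfacet
 facet normal 0.525 -0.067 -0.848
  outer loop
   vertex 2.6 0.9 0.4
   vertex 2.7 5.5 0.1
   vertex 5.2 2.3 1.9
  endloop
 endfacet
 facet normal -0.890 -0.201 -0.409
  outer loop
   vertex 2.6 0.9 0.4
   vertex 2.0 0.1 2.1
   vertex 0.6 5.7 2.4
  endloop
 endfacet
 facet normal -0.739 -0.028 -0.673
  outer loop
   vertex 2.6 0.9 0.4
   vertex 0.6 5.7 2.4
   vertex 2.7 5.5 0.1
  endloop
 endfacet
 facet normal 0.845 0.530 0.072
  outer loop
   vertex 4.3 3.6 2.9
   vertex 4.7 2.8 4.1
   vertex 5.2 2.3 1.9
  endloop
 endfacet
 facet normal 0.801 0.596 -0.054
  outer loop
   vertex 4.3 3.6 2.9
   vertex 5.2 2.3 1.9
   vertex 2.7 5.5 0.1
  endloop
 endfacet
 facet normal 0.408 0.816 0.408
  outer loop
   vertex 4.3 3.6 2.9
   vertex 0.6 5.7 2.4
   vertex 4.7 2.8 4.1
  endloop
 endfacet
 facet normal 0.434 0.841 0.323
  outer loop
   vertex 4.3 3.6 2.9
   vertex 2.7 5.5 0.1
   vertex 0.6 5.7 2.4
  endloop
 endfacet
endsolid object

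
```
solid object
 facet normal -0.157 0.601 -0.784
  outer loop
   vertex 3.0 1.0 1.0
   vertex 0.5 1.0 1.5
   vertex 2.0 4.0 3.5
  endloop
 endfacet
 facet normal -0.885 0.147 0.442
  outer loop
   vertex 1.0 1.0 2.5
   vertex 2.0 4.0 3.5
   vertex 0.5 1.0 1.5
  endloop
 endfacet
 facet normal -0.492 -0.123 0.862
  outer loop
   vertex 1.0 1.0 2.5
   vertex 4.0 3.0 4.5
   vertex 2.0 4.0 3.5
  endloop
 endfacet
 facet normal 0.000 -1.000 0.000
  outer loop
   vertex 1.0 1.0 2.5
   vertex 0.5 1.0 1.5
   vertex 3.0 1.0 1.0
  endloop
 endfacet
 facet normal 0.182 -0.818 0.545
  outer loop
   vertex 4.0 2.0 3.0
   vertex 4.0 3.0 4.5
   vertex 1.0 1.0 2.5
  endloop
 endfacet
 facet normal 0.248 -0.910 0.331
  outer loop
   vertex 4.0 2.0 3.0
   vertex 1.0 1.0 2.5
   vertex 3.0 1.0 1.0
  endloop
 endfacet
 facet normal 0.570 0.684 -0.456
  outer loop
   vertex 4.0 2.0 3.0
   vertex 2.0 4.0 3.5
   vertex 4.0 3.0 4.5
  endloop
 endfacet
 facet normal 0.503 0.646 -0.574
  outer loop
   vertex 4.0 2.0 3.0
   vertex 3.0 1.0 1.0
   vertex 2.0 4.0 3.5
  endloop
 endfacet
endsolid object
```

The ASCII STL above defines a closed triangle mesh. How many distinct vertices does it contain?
6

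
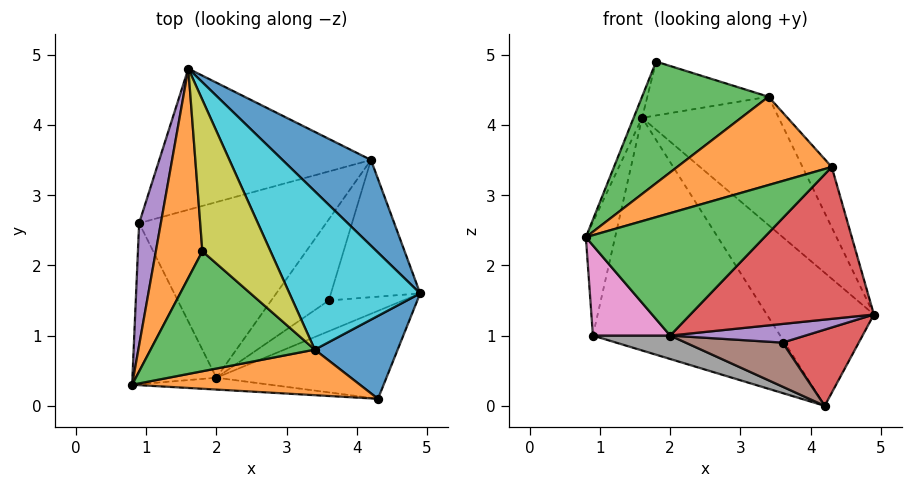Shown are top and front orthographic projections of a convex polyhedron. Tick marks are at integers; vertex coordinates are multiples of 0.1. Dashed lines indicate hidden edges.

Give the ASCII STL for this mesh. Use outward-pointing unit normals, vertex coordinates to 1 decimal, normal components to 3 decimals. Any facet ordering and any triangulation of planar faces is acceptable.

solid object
 facet normal 0.787 0.519 0.334
  outer loop
   vertex 4.2 3.5 0.0
   vertex 1.6 4.8 4.1
   vertex 4.9 1.6 1.3
  endloop
 endfacet
 facet normal -0.937 0.035 0.348
  outer loop
   vertex 1.8 2.2 4.9
   vertex 1.6 4.8 4.1
   vertex 0.8 0.3 2.4
  endloop
 endfacet
 facet normal -0.029 -0.995 -0.096
  outer loop
   vertex 2.0 0.4 1.0
   vertex 4.3 0.1 3.4
   vertex 0.8 0.3 2.4
  endloop
 endfacet
 facet normal 0.379 -0.801 -0.464
  outer loop
   vertex 2.0 0.4 1.0
   vertex 4.9 1.6 1.3
   vertex 4.3 0.1 3.4
  endloop
 endfacet
 facet normal -0.983 0.124 0.134
  outer loop
   vertex 0.9 2.6 1.0
   vertex 0.8 0.3 2.4
   vertex 1.6 4.8 4.1
  endloop
 endfacet
 facet normal -0.364 0.796 -0.483
  outer loop
   vertex 0.9 2.6 1.0
   vertex 1.6 4.8 4.1
   vertex 4.2 3.5 0.0
  endloop
 endfacet
 facet normal -0.699 -0.349 -0.624
  outer loop
   vertex 0.9 2.6 1.0
   vertex 2.0 0.4 1.0
   vertex 0.8 0.3 2.4
  endloop
 endfacet
 facet normal -0.256 -0.128 -0.958
  outer loop
   vertex 0.9 2.6 1.0
   vertex 4.2 3.5 0.0
   vertex 2.0 0.4 1.0
  endloop
 endfacet
 facet normal 0.507 0.289 0.812
  outer loop
   vertex 3.4 0.8 4.4
   vertex 1.6 4.8 4.1
   vertex 1.8 2.2 4.9
  endloop
 endfacet
 facet normal 0.786 0.390 0.481
  outer loop
   vertex 3.4 0.8 4.4
   vertex 4.9 1.6 1.3
   vertex 1.6 4.8 4.1
  endloop
 endfacet
 facet normal 0.805 0.350 0.480
  outer loop
   vertex 3.4 0.8 4.4
   vertex 4.3 0.1 3.4
   vertex 4.9 1.6 1.3
  endloop
 endfacet
 facet normal -0.179 -0.874 0.451
  outer loop
   vertex 3.4 0.8 4.4
   vertex 0.8 0.3 2.4
   vertex 4.3 0.1 3.4
  endloop
 endfacet
 facet normal -0.374 -0.660 0.651
  outer loop
   vertex 3.4 0.8 4.4
   vertex 1.8 2.2 4.9
   vertex 0.8 0.3 2.4
  endloop
 endfacet
 facet normal 0.293 -0.464 -0.836
  outer loop
   vertex 3.6 1.5 0.9
   vertex 4.2 3.5 0.0
   vertex 4.9 1.6 1.3
  endloop
 endfacet
 facet normal 0.290 -0.496 -0.818
  outer loop
   vertex 3.6 1.5 0.9
   vertex 4.9 1.6 1.3
   vertex 2.0 0.4 1.0
  endloop
 endfacet
 facet normal 0.264 -0.461 -0.848
  outer loop
   vertex 3.6 1.5 0.9
   vertex 2.0 0.4 1.0
   vertex 4.2 3.5 0.0
  endloop
 endfacet
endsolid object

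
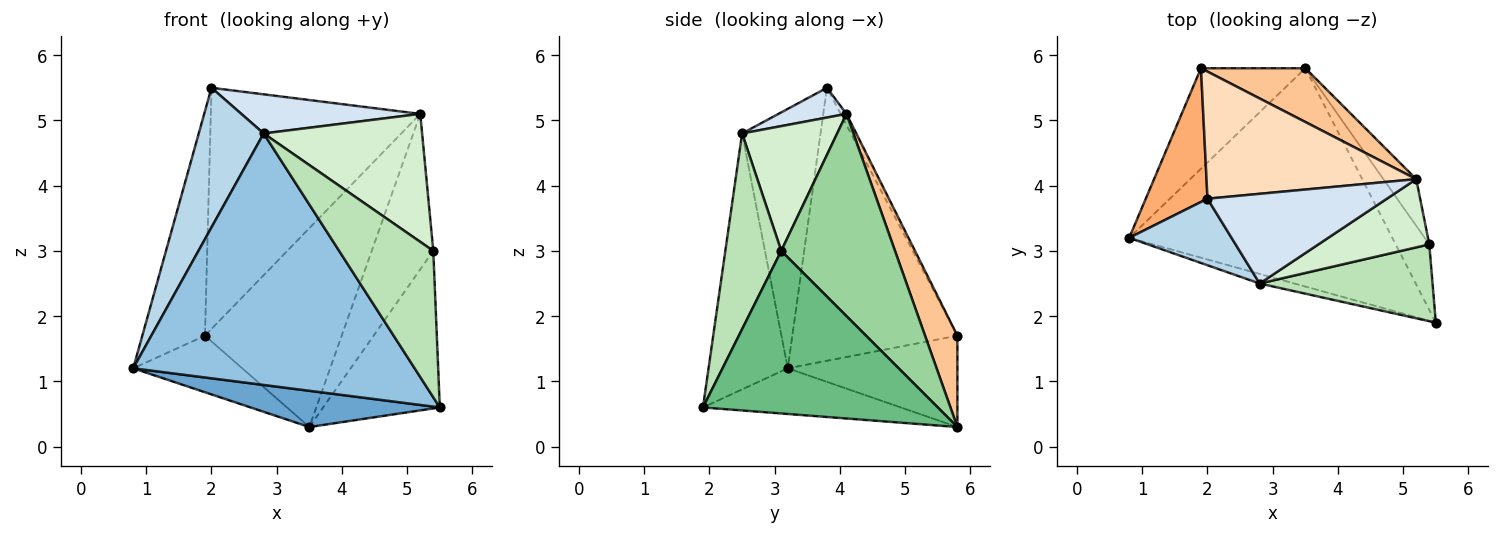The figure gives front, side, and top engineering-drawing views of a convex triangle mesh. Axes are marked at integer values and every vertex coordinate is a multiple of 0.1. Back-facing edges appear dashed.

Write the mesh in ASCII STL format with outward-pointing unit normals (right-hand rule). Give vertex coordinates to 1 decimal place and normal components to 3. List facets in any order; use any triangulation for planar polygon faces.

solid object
 facet normal -0.169 -0.161 -0.972
  outer loop
   vertex 3.5 5.8 0.3
   vertex 5.5 1.9 0.6
   vertex 0.8 3.2 1.2
  endloop
 endfacet
 facet normal -0.271 -0.962 -0.037
  outer loop
   vertex 2.8 2.5 4.8
   vertex 0.8 3.2 1.2
   vertex 5.5 1.9 0.6
  endloop
 endfacet
 facet normal -0.737 -0.610 0.291
  outer loop
   vertex 2.8 2.5 4.8
   vertex 2.0 3.8 5.5
   vertex 0.8 3.2 1.2
  endloop
 endfacet
 facet normal 0.150 -0.395 0.906
  outer loop
   vertex 2.8 2.5 4.8
   vertex 5.2 4.1 5.1
   vertex 2.0 3.8 5.5
  endloop
 endfacet
 facet normal -0.606 0.390 -0.693
  outer loop
   vertex 1.9 5.8 1.7
   vertex 3.5 5.8 0.3
   vertex 0.8 3.2 1.2
  endloop
 endfacet
 facet normal -0.915 0.347 0.207
  outer loop
   vertex 1.9 5.8 1.7
   vertex 0.8 3.2 1.2
   vertex 2.0 3.8 5.5
  endloop
 endfacet
 facet normal 0.223 0.941 0.254
  outer loop
   vertex 1.9 5.8 1.7
   vertex 5.2 4.1 5.1
   vertex 3.5 5.8 0.3
  endloop
 endfacet
 facet normal -0.025 0.884 0.466
  outer loop
   vertex 1.9 5.8 1.7
   vertex 2.0 3.8 5.5
   vertex 5.2 4.1 5.1
  endloop
 endfacet
 facet normal 0.881 0.438 -0.182
  outer loop
   vertex 5.4 3.1 3.0
   vertex 5.5 1.9 0.6
   vertex 3.5 5.8 0.3
  endloop
 endfacet
 facet normal 0.871 0.471 -0.141
  outer loop
   vertex 5.4 3.1 3.0
   vertex 3.5 5.8 0.3
   vertex 5.2 4.1 5.1
  endloop
 endfacet
 facet normal 0.466 -0.784 0.411
  outer loop
   vertex 5.4 3.1 3.0
   vertex 2.8 2.5 4.8
   vertex 5.5 1.9 0.6
  endloop
 endfacet
 facet normal 0.468 -0.780 0.416
  outer loop
   vertex 5.4 3.1 3.0
   vertex 5.2 4.1 5.1
   vertex 2.8 2.5 4.8
  endloop
 endfacet
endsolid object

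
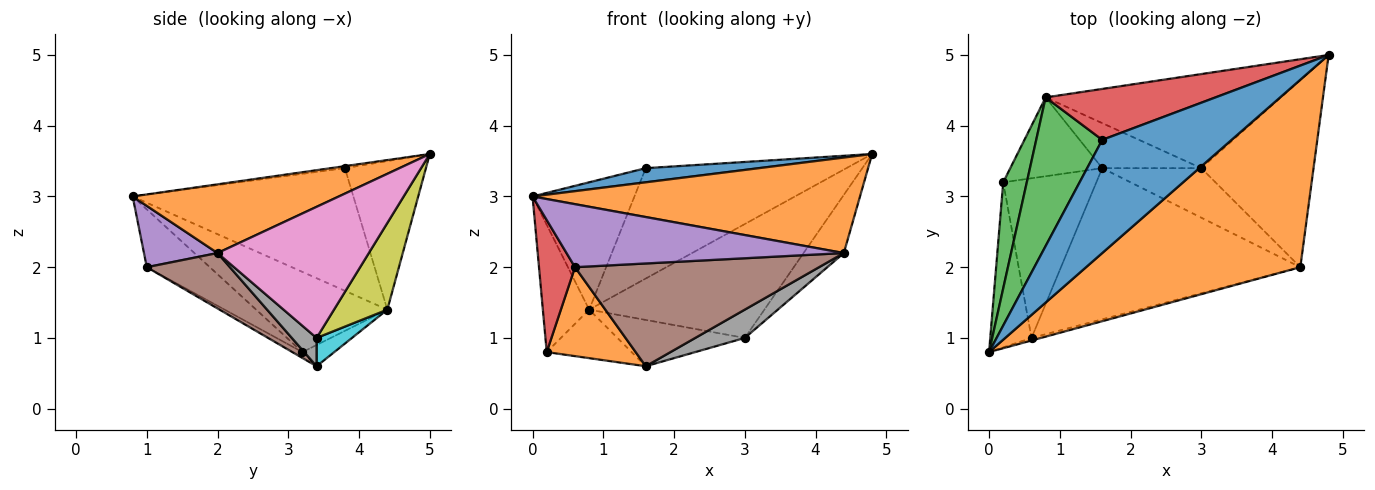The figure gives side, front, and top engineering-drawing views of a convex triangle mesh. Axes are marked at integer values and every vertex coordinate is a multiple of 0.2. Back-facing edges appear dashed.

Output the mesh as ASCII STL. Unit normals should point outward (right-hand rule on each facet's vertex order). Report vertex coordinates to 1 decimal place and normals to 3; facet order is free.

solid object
 facet normal -0.016 -0.124 0.992
  outer loop
   vertex 1.6 3.8 3.4
   vertex 0.0 0.8 3.0
   vertex 4.8 5.0 3.6
  endloop
 endfacet
 facet normal 0.275 -0.436 0.857
  outer loop
   vertex 4.4 2.0 2.2
   vertex 4.8 5.0 3.6
   vertex 0.0 0.8 3.0
  endloop
 endfacet
 facet normal -0.816 0.376 0.439
  outer loop
   vertex 0.8 4.4 1.4
   vertex 0.0 0.8 3.0
   vertex 1.6 3.8 3.4
  endloop
 endfacet
 facet normal -0.344 0.852 0.393
  outer loop
   vertex 0.8 4.4 1.4
   vertex 1.6 3.8 3.4
   vertex 4.8 5.0 3.6
  endloop
 endfacet
 facet normal 0.256 -0.966 -0.039
  outer loop
   vertex 0.6 1.0 2.0
   vertex 4.4 2.0 2.2
   vertex 0.0 0.8 3.0
  endloop
 endfacet
 facet normal 0.188 -0.552 -0.812
  outer loop
   vertex 0.6 1.0 2.0
   vertex 1.6 3.4 0.6
   vertex 4.4 2.0 2.2
  endloop
 endfacet
 facet normal 0.745 0.198 -0.637
  outer loop
   vertex 3.0 3.4 1.0
   vertex 4.8 5.0 3.6
   vertex 4.4 2.0 2.2
  endloop
 endfacet
 facet normal 0.241 -0.482 -0.843
  outer loop
   vertex 3.0 3.4 1.0
   vertex 4.4 2.0 2.2
   vertex 1.6 3.4 0.6
  endloop
 endfacet
 facet normal 0.228 0.751 -0.620
  outer loop
   vertex 3.0 3.4 1.0
   vertex 0.8 4.4 1.4
   vertex 4.8 5.0 3.6
  endloop
 endfacet
 facet normal 0.195 0.703 -0.684
  outer loop
   vertex 3.0 3.4 1.0
   vertex 1.6 3.4 0.6
   vertex 0.8 4.4 1.4
  endloop
 endfacet
 facet normal -0.193 0.514 -0.836
  outer loop
   vertex 0.2 3.2 0.8
   vertex 0.8 4.4 1.4
   vertex 1.6 3.4 0.6
  endloop
 endfacet
 facet normal -0.055 -0.486 -0.872
  outer loop
   vertex 0.2 3.2 0.8
   vertex 1.6 3.4 0.6
   vertex 0.6 1.0 2.0
  endloop
 endfacet
 facet normal -0.909 0.321 0.267
  outer loop
   vertex 0.2 3.2 0.8
   vertex 0.0 0.8 3.0
   vertex 0.8 4.4 1.4
  endloop
 endfacet
 facet normal -0.738 -0.422 -0.527
  outer loop
   vertex 0.2 3.2 0.8
   vertex 0.6 1.0 2.0
   vertex 0.0 0.8 3.0
  endloop
 endfacet
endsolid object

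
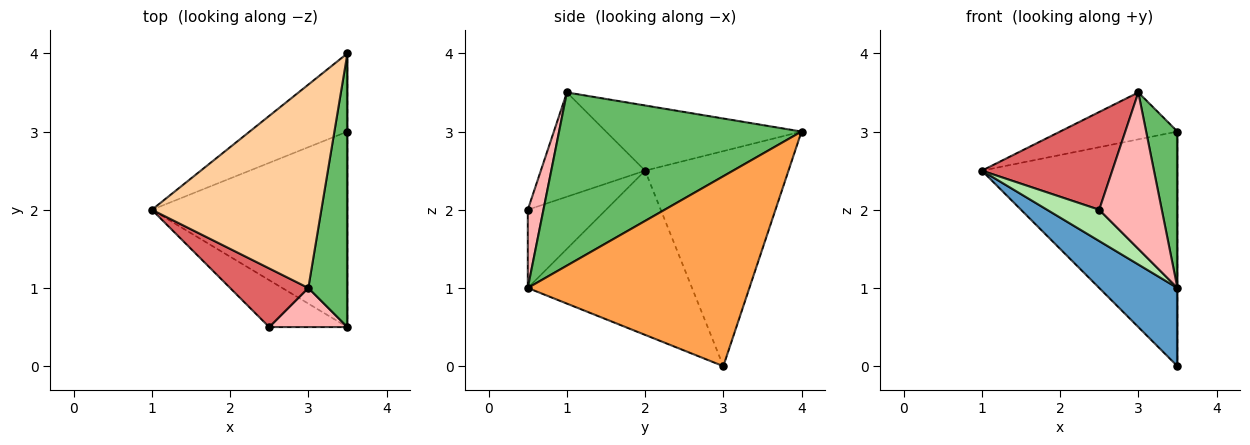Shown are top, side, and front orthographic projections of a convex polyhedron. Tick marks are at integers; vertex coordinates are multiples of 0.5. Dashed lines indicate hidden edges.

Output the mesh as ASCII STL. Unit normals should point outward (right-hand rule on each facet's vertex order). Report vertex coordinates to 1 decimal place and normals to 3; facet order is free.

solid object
 facet normal -0.615 -0.293 -0.732
  outer loop
   vertex 3.5 3.0 0.0
   vertex 3.5 0.5 1.0
   vertex 1.0 2.0 2.5
  endloop
 endfacet
 facet normal -0.571 0.779 -0.260
  outer loop
   vertex 3.5 3.0 0.0
   vertex 1.0 2.0 2.5
   vertex 3.5 4.0 3.0
  endloop
 endfacet
 facet normal 1.000 0.000 0.000
  outer loop
   vertex 3.5 3.0 0.0
   vertex 3.5 4.0 3.0
   vertex 3.5 0.5 1.0
  endloop
 endfacet
 facet normal -0.351 0.211 0.912
  outer loop
   vertex 3.0 1.0 3.5
   vertex 3.5 4.0 3.0
   vertex 1.0 2.0 2.5
  endloop
 endfacet
 facet normal 0.968 -0.125 0.219
  outer loop
   vertex 3.0 1.0 3.5
   vertex 3.5 0.5 1.0
   vertex 3.5 4.0 3.0
  endloop
 endfacet
 facet normal -0.640 -0.426 -0.640
  outer loop
   vertex 2.5 0.5 2.0
   vertex 1.0 2.0 2.5
   vertex 3.5 0.5 1.0
  endloop
 endfacet
 facet normal -0.566 -0.707 0.424
  outer loop
   vertex 2.5 0.5 2.0
   vertex 3.0 1.0 3.5
   vertex 1.0 2.0 2.5
  endloop
 endfacet
 facet normal 0.236 -0.943 0.236
  outer loop
   vertex 2.5 0.5 2.0
   vertex 3.5 0.5 1.0
   vertex 3.0 1.0 3.5
  endloop
 endfacet
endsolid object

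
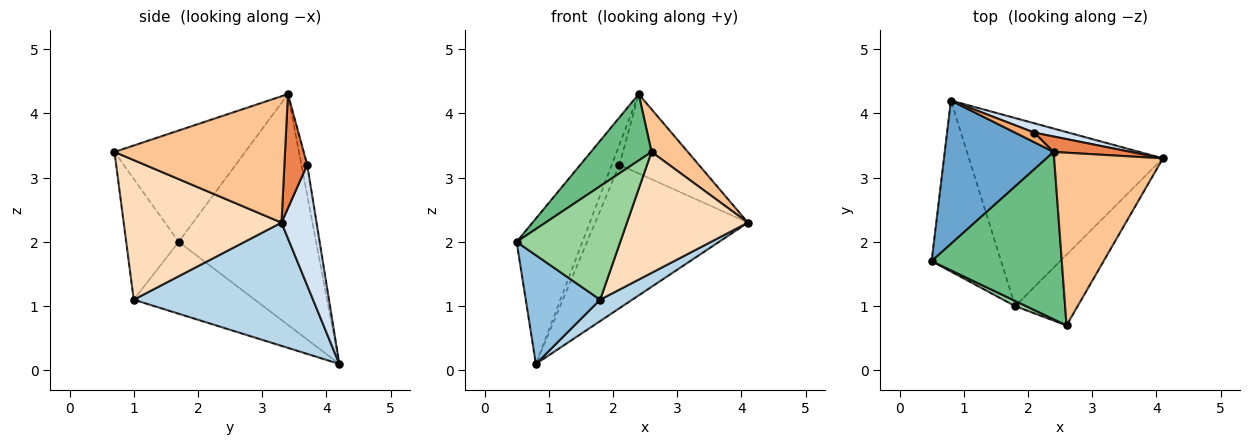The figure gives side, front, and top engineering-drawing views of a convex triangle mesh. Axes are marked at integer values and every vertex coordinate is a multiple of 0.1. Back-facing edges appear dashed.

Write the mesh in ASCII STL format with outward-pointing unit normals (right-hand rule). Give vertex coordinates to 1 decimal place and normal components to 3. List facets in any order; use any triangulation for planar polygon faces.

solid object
 facet normal -0.830 0.397 0.392
  outer loop
   vertex 2.4 3.4 4.3
   vertex 0.8 4.2 0.1
   vertex 0.5 1.7 2.0
  endloop
 endfacet
 facet normal -0.658 -0.404 -0.636
  outer loop
   vertex 1.8 1.0 1.1
   vertex 0.5 1.7 2.0
   vertex 0.8 4.2 0.1
  endloop
 endfacet
 facet normal 0.534 -0.096 -0.840
  outer loop
   vertex 1.8 1.0 1.1
   vertex 0.8 4.2 0.1
   vertex 4.1 3.3 2.3
  endloop
 endfacet
 facet normal 0.223 0.973 0.063
  outer loop
   vertex 2.1 3.7 3.2
   vertex 4.1 3.3 2.3
   vertex 0.8 4.2 0.1
  endloop
 endfacet
 facet normal 0.272 0.945 0.184
  outer loop
   vertex 2.1 3.7 3.2
   vertex 2.4 3.4 4.3
   vertex 4.1 3.3 2.3
  endloop
 endfacet
 facet normal -0.565 0.744 0.357
  outer loop
   vertex 2.1 3.7 3.2
   vertex 0.8 4.2 0.1
   vertex 2.4 3.4 4.3
  endloop
 endfacet
 facet normal 0.748 -0.159 0.644
  outer loop
   vertex 2.6 0.7 3.4
   vertex 4.1 3.3 2.3
   vertex 2.4 3.4 4.3
  endloop
 endfacet
 facet normal 0.748 -0.573 -0.335
  outer loop
   vertex 2.6 0.7 3.4
   vertex 1.8 1.0 1.1
   vertex 4.1 3.3 2.3
  endloop
 endfacet
 facet normal -0.622 -0.289 0.728
  outer loop
   vertex 2.6 0.7 3.4
   vertex 2.4 3.4 4.3
   vertex 0.5 1.7 2.0
  endloop
 endfacet
 facet normal -0.452 -0.891 0.041
  outer loop
   vertex 2.6 0.7 3.4
   vertex 0.5 1.7 2.0
   vertex 1.8 1.0 1.1
  endloop
 endfacet
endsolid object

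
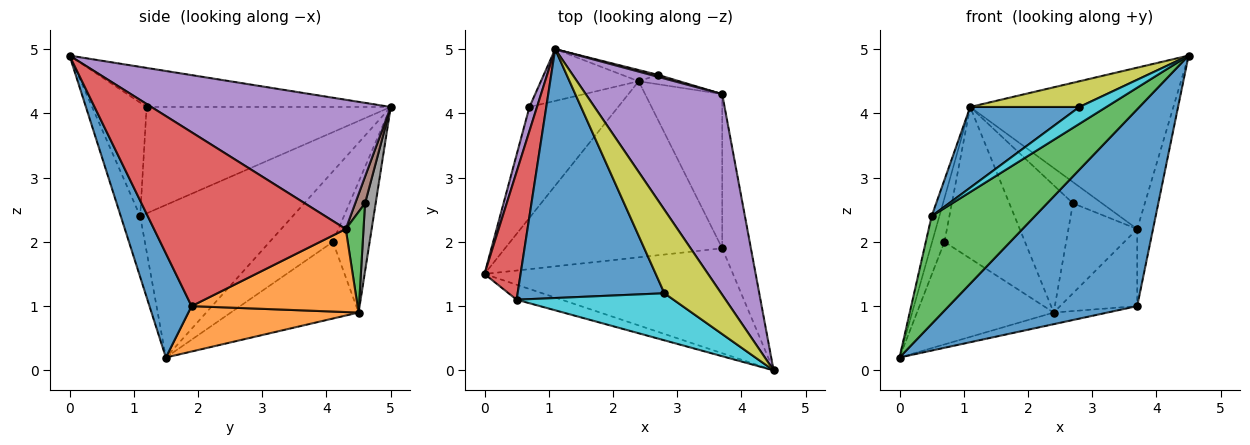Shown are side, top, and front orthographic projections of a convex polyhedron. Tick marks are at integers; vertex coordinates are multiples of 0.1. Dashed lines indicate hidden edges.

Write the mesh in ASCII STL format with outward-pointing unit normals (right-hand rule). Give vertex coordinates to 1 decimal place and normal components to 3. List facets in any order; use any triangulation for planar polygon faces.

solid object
 facet normal 0.193 -0.866 -0.461
  outer loop
   vertex 3.7 1.9 1.0
   vertex 4.5 0.0 4.9
   vertex 0.0 1.5 0.2
  endloop
 endfacet
 facet normal 0.204 0.065 -0.977
  outer loop
   vertex 2.4 4.5 0.9
   vertex 3.7 1.9 1.0
   vertex 0.0 1.5 0.2
  endloop
 endfacet
 facet normal -0.183 -0.974 -0.135
  outer loop
   vertex 0.5 1.1 2.4
   vertex 0.0 1.5 0.2
   vertex 4.5 0.0 4.9
  endloop
 endfacet
 facet normal -0.972 0.049 0.230
  outer loop
   vertex 0.5 1.1 2.4
   vertex 1.1 5.0 4.1
   vertex 0.0 1.5 0.2
  endloop
 endfacet
 facet normal -0.976 0.191 0.104
  outer loop
   vertex 0.7 4.1 2.0
   vertex 0.0 1.5 0.2
   vertex 1.1 5.0 4.1
  endloop
 endfacet
 facet normal -0.536 0.573 -0.620
  outer loop
   vertex 0.7 4.1 2.0
   vertex 2.4 4.5 0.9
   vertex 0.0 1.5 0.2
  endloop
 endfacet
 facet normal -0.396 0.869 -0.297
  outer loop
   vertex 0.7 4.1 2.0
   vertex 1.1 5.0 4.1
   vertex 2.4 4.5 0.9
  endloop
 endfacet
 facet normal 0.164 0.983 -0.087
  outer loop
   vertex 2.7 4.6 2.6
   vertex 2.4 4.5 0.9
   vertex 1.1 5.0 4.1
  endloop
 endfacet
 facet normal -0.549 -0.246 0.799
  outer loop
   vertex 2.8 1.2 4.1
   vertex 4.5 0.0 4.9
   vertex 1.1 5.0 4.1
  endloop
 endfacet
 facet normal -0.563 -0.279 0.778
  outer loop
   vertex 2.8 1.2 4.1
   vertex 0.5 1.1 2.4
   vertex 4.5 0.0 4.9
  endloop
 endfacet
 facet normal -0.568 -0.254 0.783
  outer loop
   vertex 2.8 1.2 4.1
   vertex 1.1 5.0 4.1
   vertex 0.5 1.1 2.4
  endloop
 endfacet
 facet normal 0.694 0.322 -0.644
  outer loop
   vertex 3.7 4.3 2.2
   vertex 3.7 1.9 1.0
   vertex 2.4 4.5 0.9
  endloop
 endfacet
 facet normal 0.249 0.963 -0.101
  outer loop
   vertex 3.7 4.3 2.2
   vertex 2.4 4.5 0.9
   vertex 2.7 4.6 2.6
  endloop
 endfacet
 facet normal 0.983 0.081 -0.162
  outer loop
   vertex 3.7 4.3 2.2
   vertex 4.5 0.0 4.9
   vertex 3.7 1.9 1.0
  endloop
 endfacet
 facet normal 0.594 0.504 0.627
  outer loop
   vertex 3.7 4.3 2.2
   vertex 1.1 5.0 4.1
   vertex 4.5 0.0 4.9
  endloop
 endfacet
 facet normal 0.318 0.944 0.088
  outer loop
   vertex 3.7 4.3 2.2
   vertex 2.7 4.6 2.6
   vertex 1.1 5.0 4.1
  endloop
 endfacet
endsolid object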